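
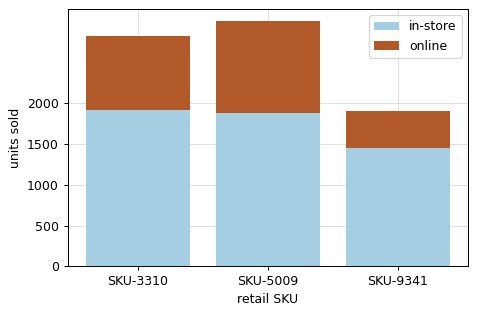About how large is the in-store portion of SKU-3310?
in-store top ≈ 2000, bottom ≈ 0; segment ≈ 2000.

≈ 2000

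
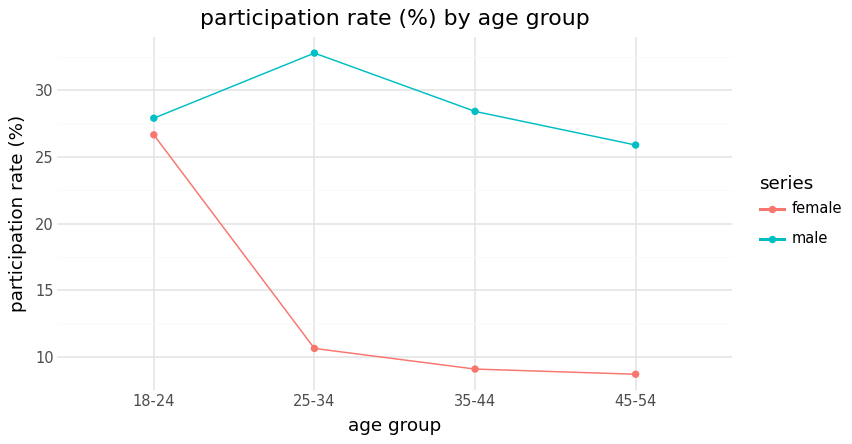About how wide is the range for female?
Max 18-24 ≈ 25, min 45-54 ≈ 10; range ≈ 15.

≈ 15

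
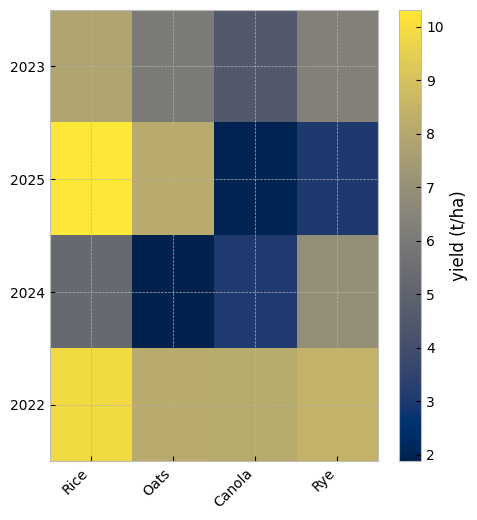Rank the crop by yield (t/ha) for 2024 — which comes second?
Top 3 for 2024: Rye ≈ 7, Rice ≈ 5, Canola ≈ 3.

Rice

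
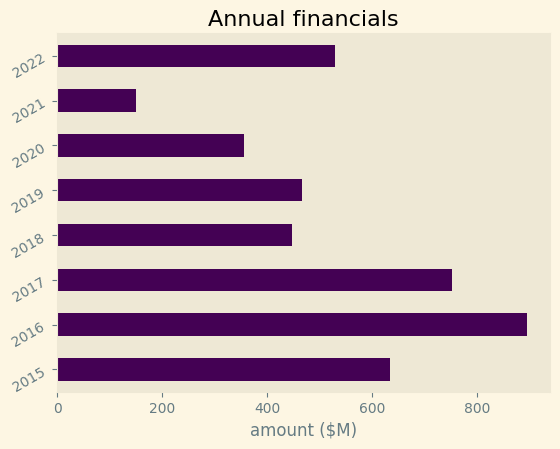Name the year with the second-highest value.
Top 3: 2016 ≈ 900, 2017 ≈ 800, 2015 ≈ 600.

2017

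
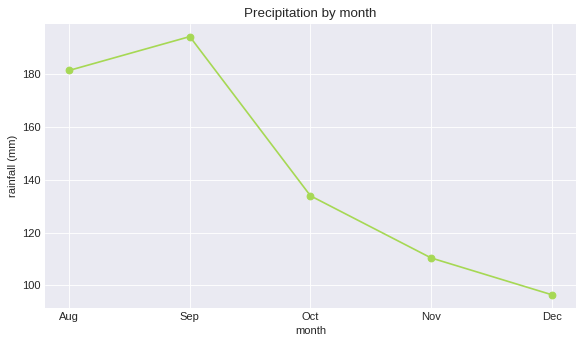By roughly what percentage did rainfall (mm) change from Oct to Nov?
Oct ≈ 130, Nov ≈ 110; (110 − 130) / 130 ≈ -15.4%.

≈ -15.4%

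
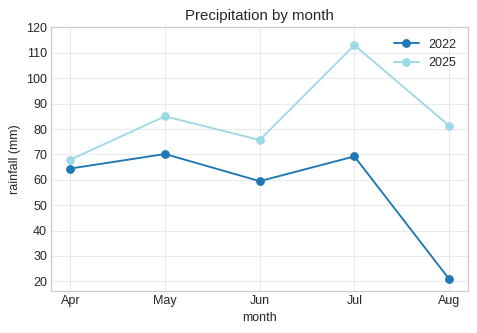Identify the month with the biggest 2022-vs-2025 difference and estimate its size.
Aug, ≈ 60 mm

Aug: 2022 ≈ 20, 2025 ≈ 80 → gap ≈ 60. Next-largest (Jul) is only ≈ 40.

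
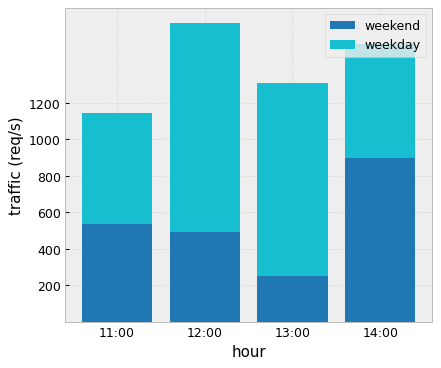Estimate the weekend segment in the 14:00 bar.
≈ 800

weekend top ≈ 800, bottom ≈ 0; segment ≈ 800.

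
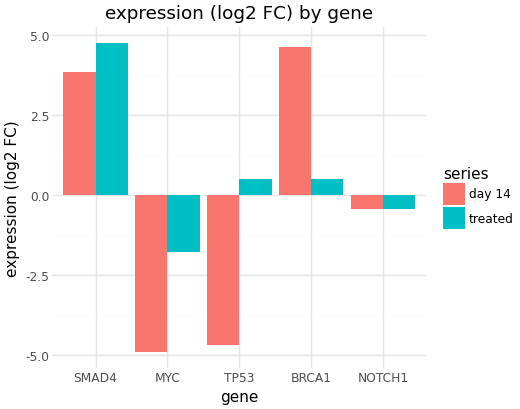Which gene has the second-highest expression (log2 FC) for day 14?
SMAD4

Top 3 for day 14: BRCA1 ≈ 5, SMAD4 ≈ 4, NOTCH1 ≈ 0.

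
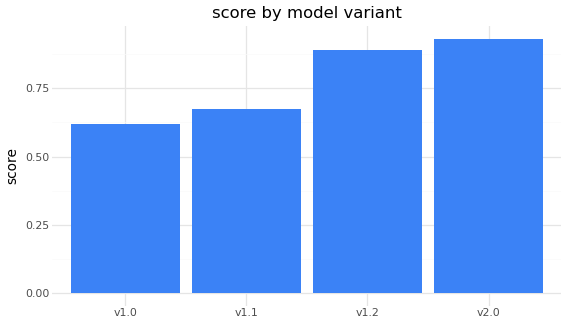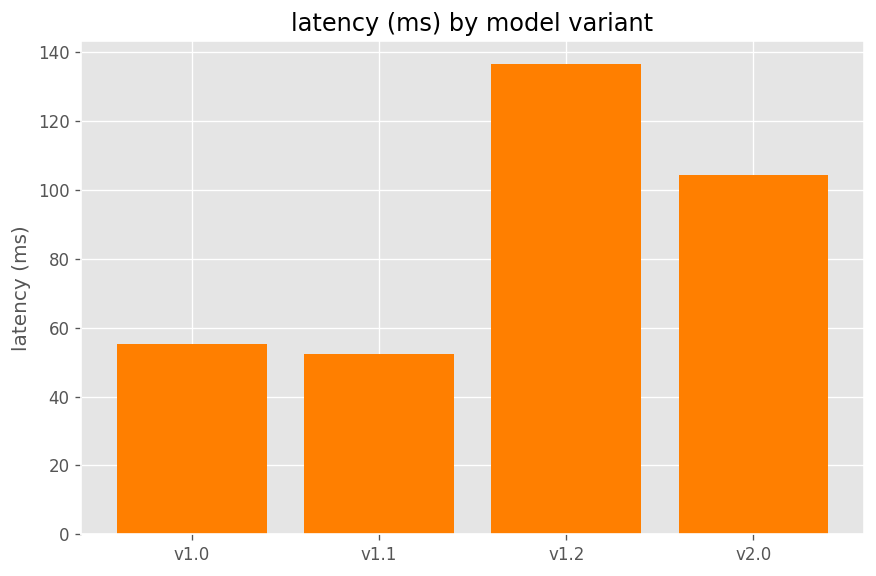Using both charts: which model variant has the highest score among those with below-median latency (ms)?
v1.1

Chart 2 median latency (ms) ≈ 80; below-median model variants: v1.0, v1.1. Among those, v1.1 has the highest score (≈ 0.7).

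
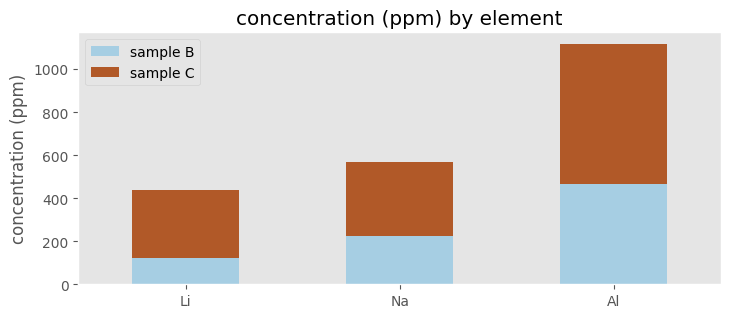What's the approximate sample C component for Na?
sample C top ≈ 600, bottom ≈ 200; segment ≈ 400.

≈ 400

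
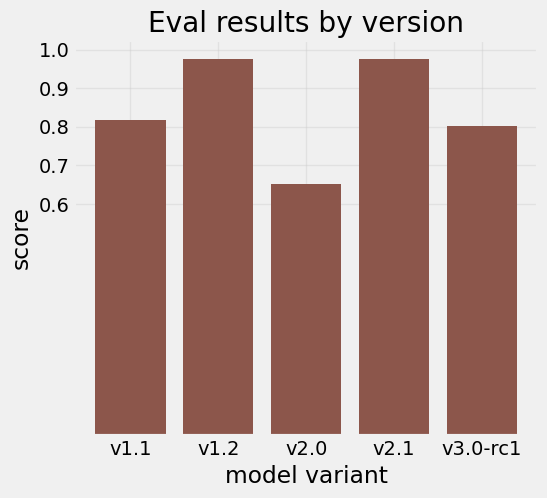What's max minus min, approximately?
≈ 0.3

Max v1.2 ≈ 1.0, min v2.0 ≈ 0.7; range ≈ 0.3.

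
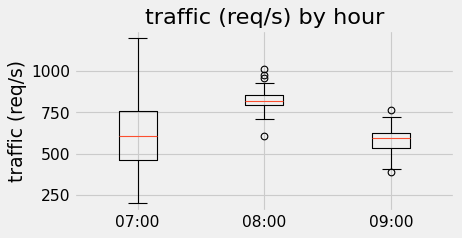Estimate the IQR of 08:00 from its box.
Q3 ≈ 860, Q1 ≈ 800; IQR ≈ 60.

≈ 60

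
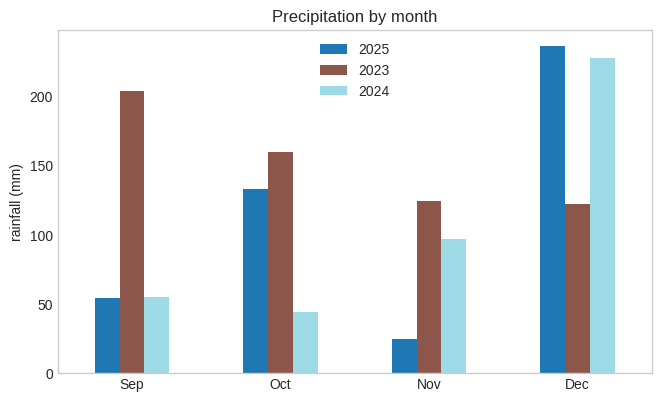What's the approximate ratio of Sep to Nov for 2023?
Sep ≈ 200, Nov ≈ 120; 200/120 ≈ 1.67.

≈ 1.67×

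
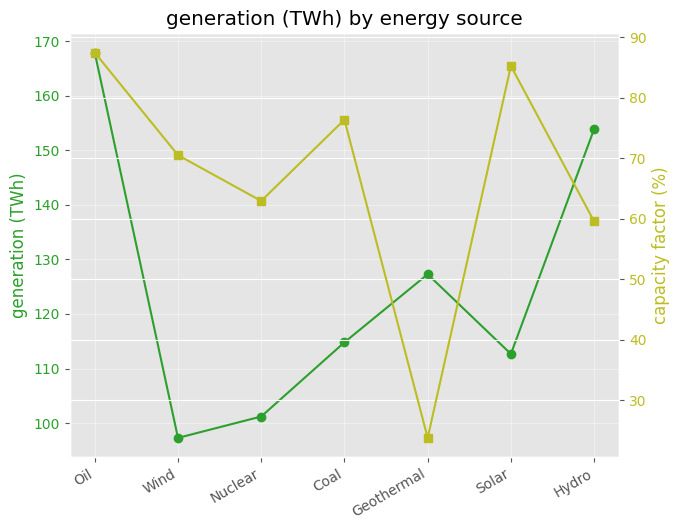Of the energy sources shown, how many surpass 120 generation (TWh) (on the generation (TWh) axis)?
3

Above 120: Oil, Geothermal, Hydro.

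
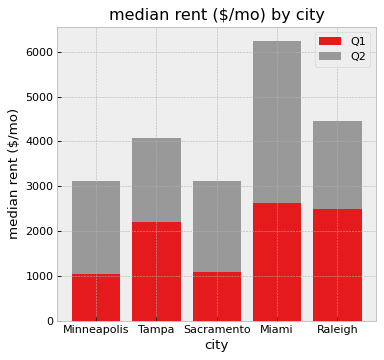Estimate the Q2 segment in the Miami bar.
Q2 top ≈ 6000, bottom ≈ 3000; segment ≈ 3000.

≈ 3000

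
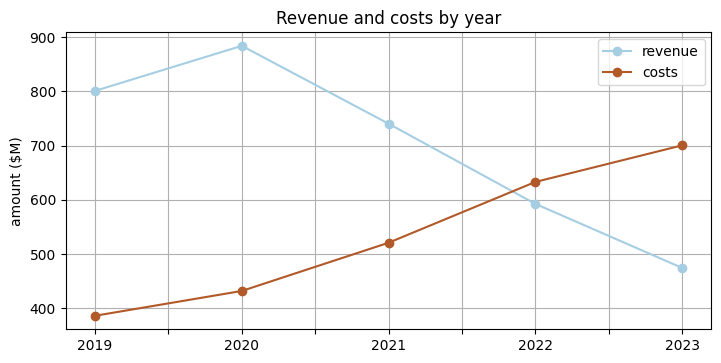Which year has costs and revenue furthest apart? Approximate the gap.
2020, ≈ 450 $M

2020: costs ≈ 450, revenue ≈ 900 → gap ≈ 450. Next-largest (2019) is only ≈ 400.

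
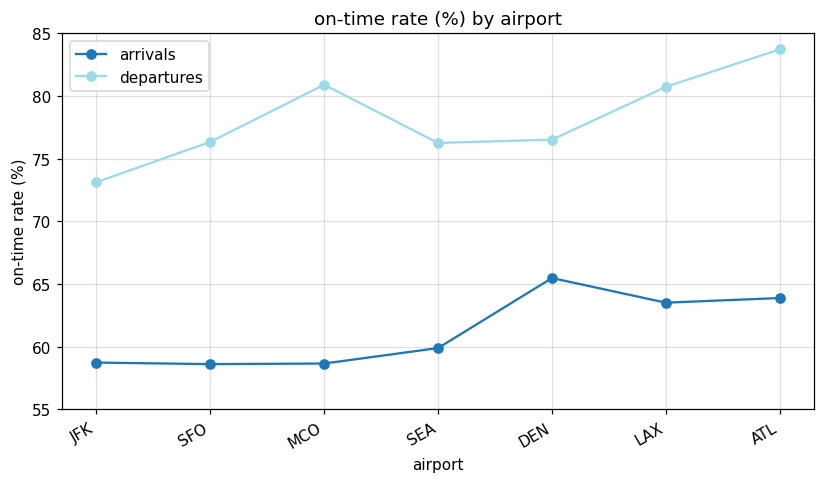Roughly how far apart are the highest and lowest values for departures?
≈ 10

Max ATL ≈ 85, min JFK ≈ 75; range ≈ 10.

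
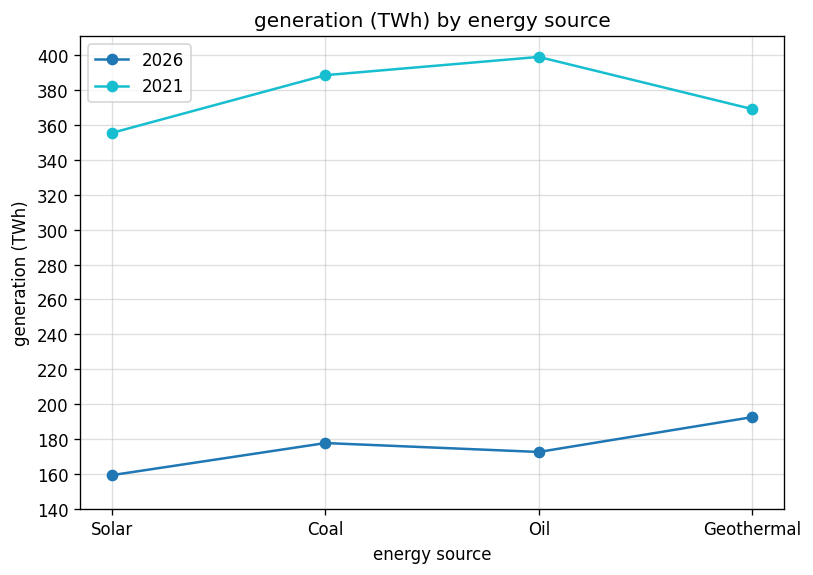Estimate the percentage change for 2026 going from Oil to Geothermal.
Oil ≈ 180, Geothermal ≈ 200; (200 − 180) / 180 ≈ +11.1%.

≈ +11.1%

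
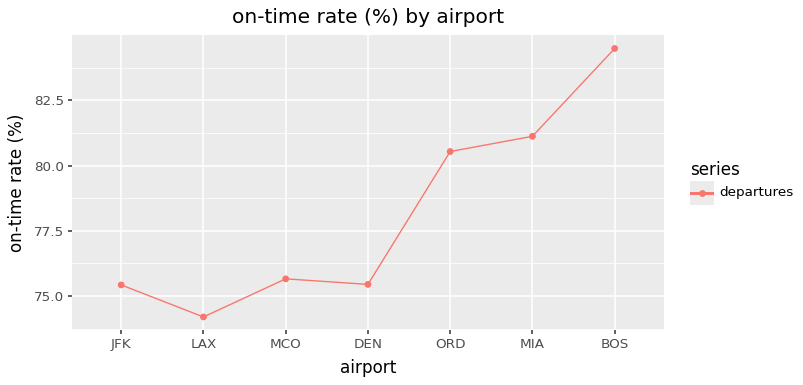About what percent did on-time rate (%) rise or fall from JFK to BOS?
JFK ≈ 75, BOS ≈ 84; (84 − 75) / 75 ≈ +12%.

≈ +12%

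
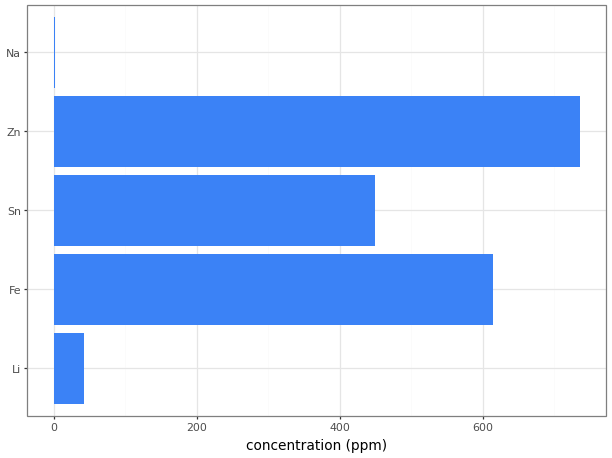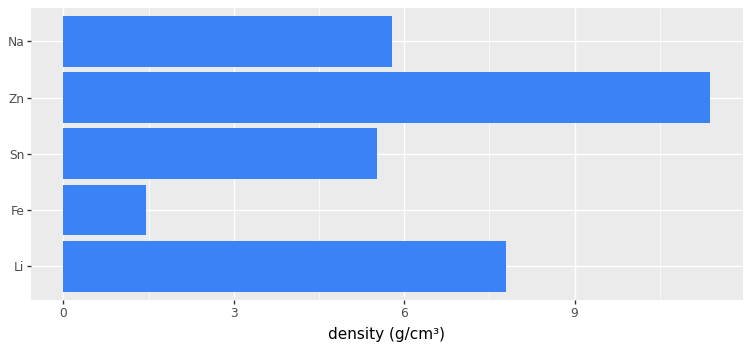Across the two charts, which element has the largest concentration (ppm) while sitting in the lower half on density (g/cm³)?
Fe

Chart 2 median density (g/cm³) ≈ 6; below-median elements: Fe, Sn. Among those, Fe has the highest concentration (ppm) (≈ 600).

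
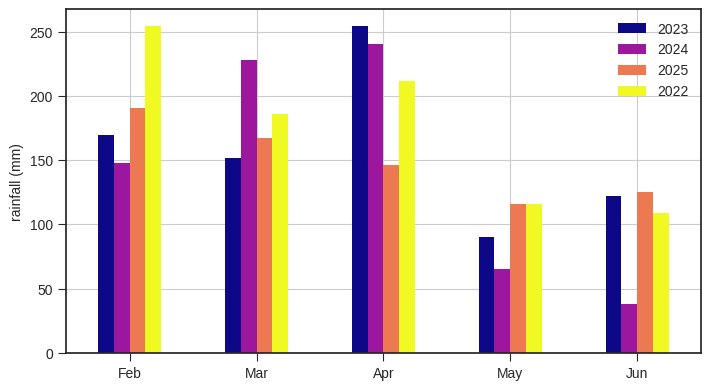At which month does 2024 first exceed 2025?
Feb: 2024 ≈ 150 vs 2025 ≈ 200 (not yet); Mar: 2024 ≈ 225 vs 2025 ≈ 175 (first crossover).

Mar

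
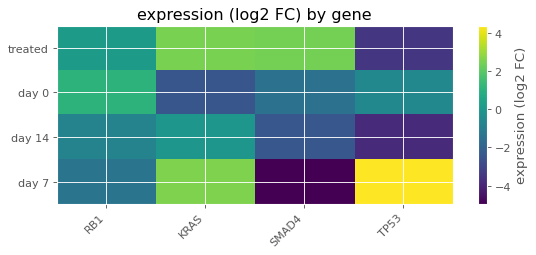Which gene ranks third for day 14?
SMAD4

Top 4 for day 14: KRAS ≈ 0, RB1 ≈ -1, SMAD4 ≈ -2, TP53 ≈ -4.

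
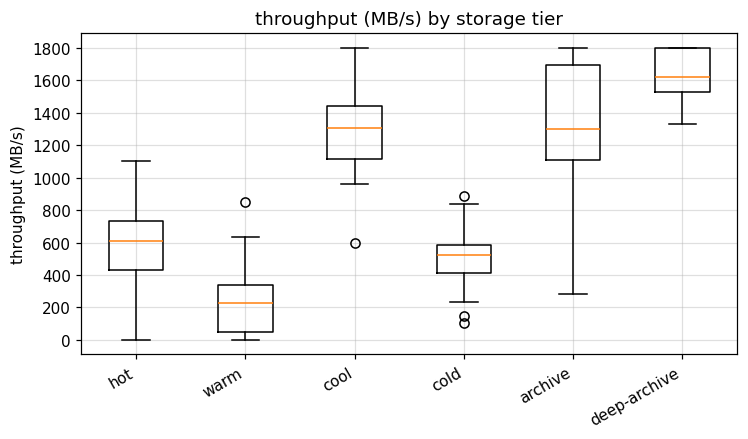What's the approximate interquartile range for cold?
Q3 ≈ 600, Q1 ≈ 400; IQR ≈ 200.

≈ 200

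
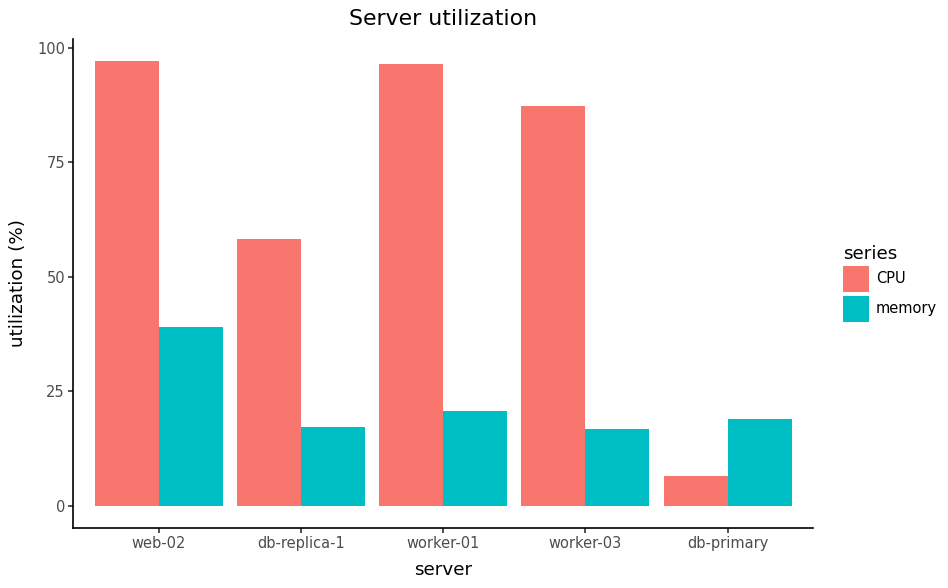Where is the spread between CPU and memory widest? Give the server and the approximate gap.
worker-01, ≈ 80 %

worker-01: CPU ≈ 100, memory ≈ 20 → gap ≈ 80. Next-largest (worker-03) is only ≈ 70.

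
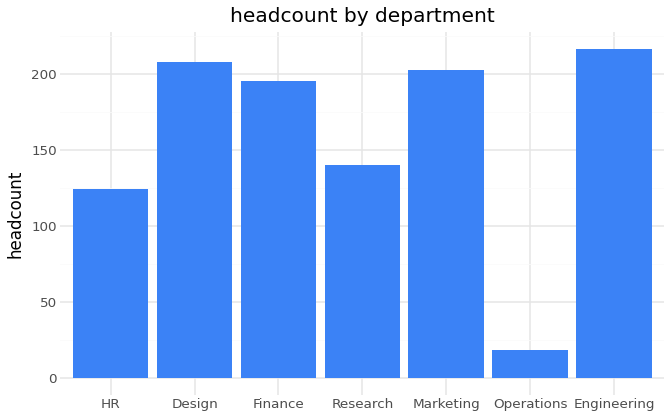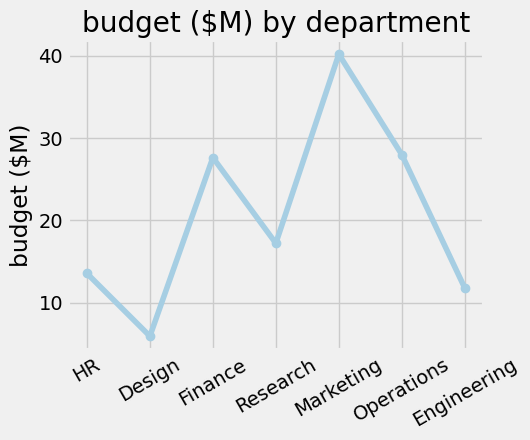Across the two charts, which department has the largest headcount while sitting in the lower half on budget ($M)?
Engineering

Chart 2 median budget ($M) ≈ 15; below-median departments: HR, Design, Engineering. Among those, Engineering has the highest headcount (≈ 220).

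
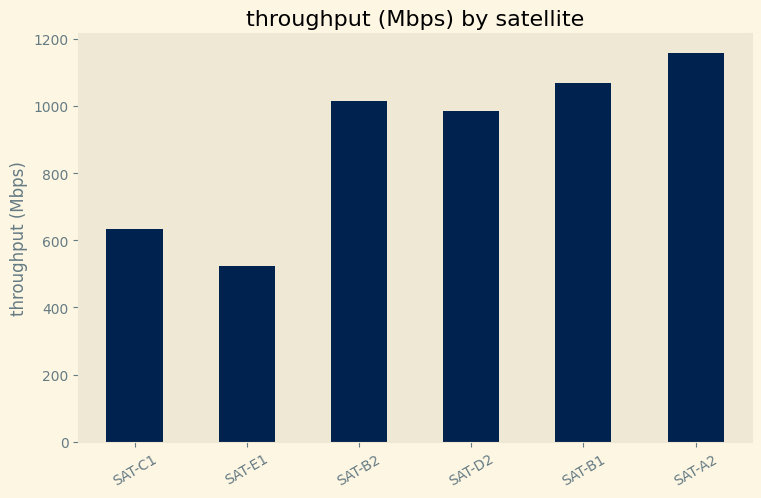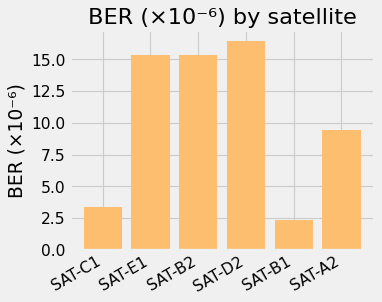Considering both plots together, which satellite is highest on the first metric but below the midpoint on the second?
Chart 2 median BER (×10⁻⁶) ≈ 12; below-median satellites: SAT-C1, SAT-B1, SAT-A2. Among those, SAT-A2 has the highest throughput (Mbps) (≈ 1200).

SAT-A2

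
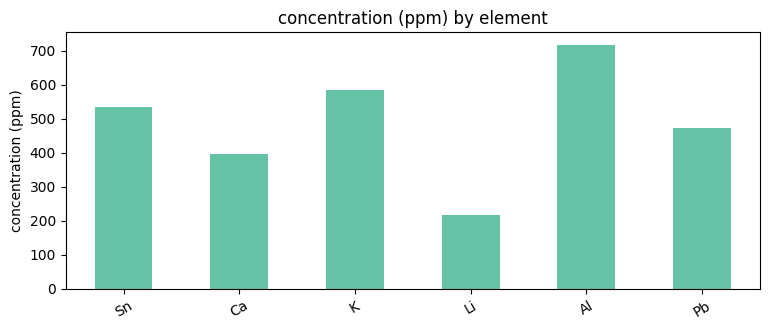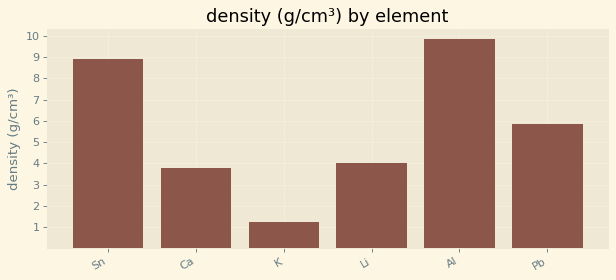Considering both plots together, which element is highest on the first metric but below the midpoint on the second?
Chart 2 median density (g/cm³) ≈ 5; below-median elements: Ca, K, Li. Among those, K has the highest concentration (ppm) (≈ 600).

K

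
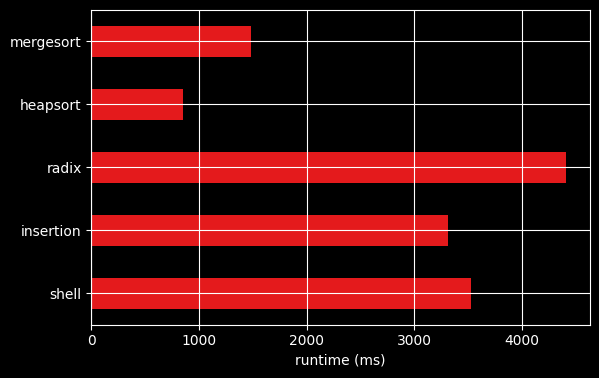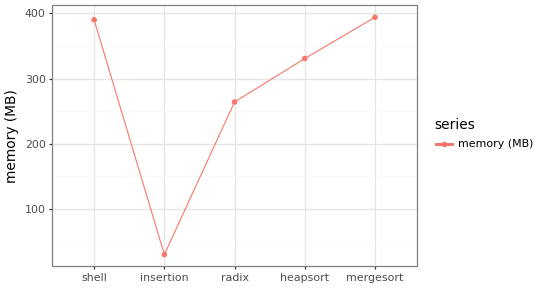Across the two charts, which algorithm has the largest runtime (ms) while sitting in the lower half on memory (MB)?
radix

Chart 2 median memory (MB) ≈ 350; below-median algorithms: insertion, radix. Among those, radix has the highest runtime (ms) (≈ 4500).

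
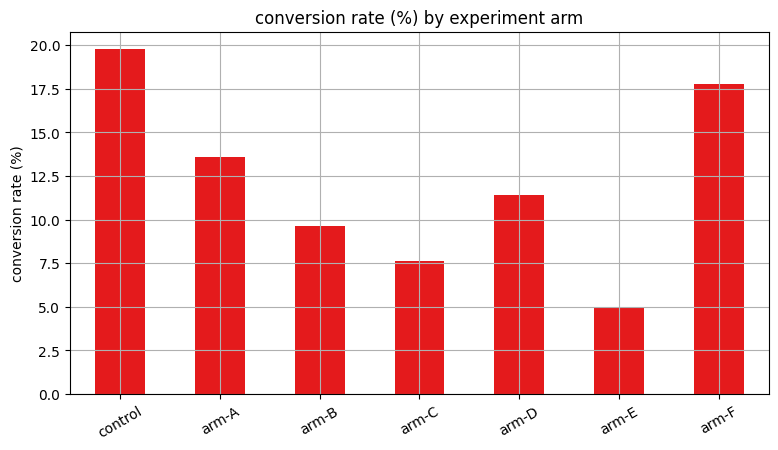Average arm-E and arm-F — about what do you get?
(4 + 18) / 2 ≈ 11.

≈ 11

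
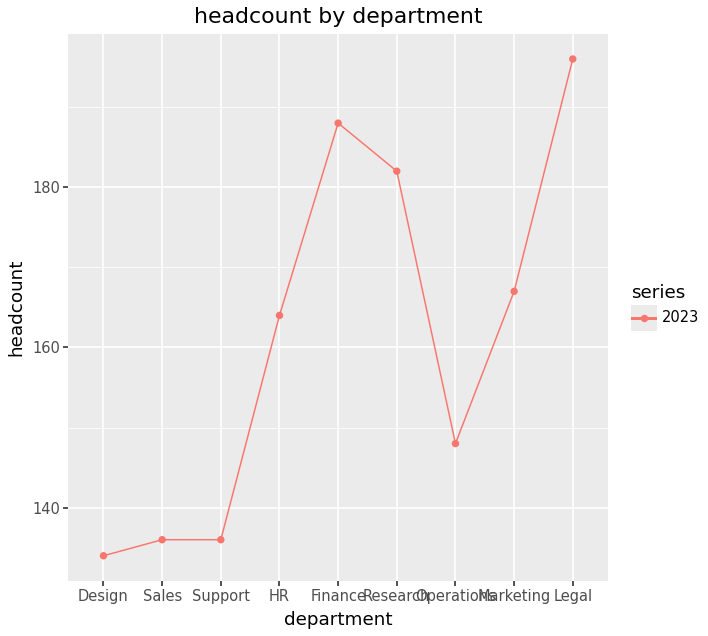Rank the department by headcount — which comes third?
Top 4: Legal ≈ 200, Finance ≈ 190, Research ≈ 180, Marketing ≈ 170.

Research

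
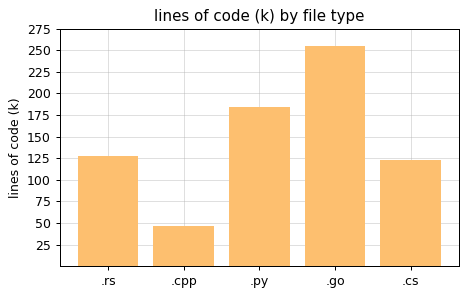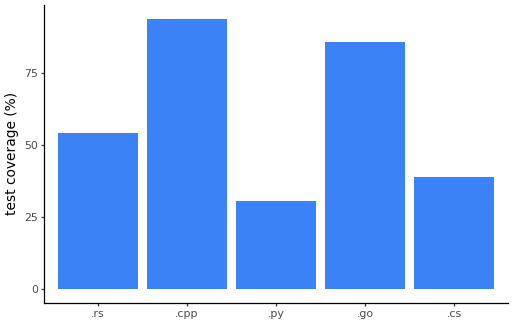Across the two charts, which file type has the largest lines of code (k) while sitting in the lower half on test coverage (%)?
.py

Chart 2 median test coverage (%) ≈ 50; below-median file types: .py, .cs. Among those, .py has the highest lines of code (k) (≈ 175).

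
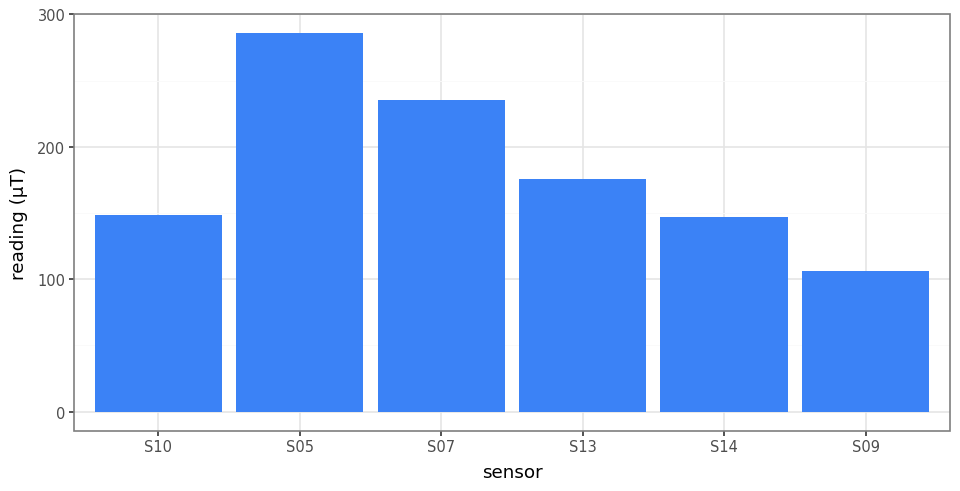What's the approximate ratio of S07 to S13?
S07 ≈ 225, S13 ≈ 175; 225/175 ≈ 1.29.

≈ 1.29×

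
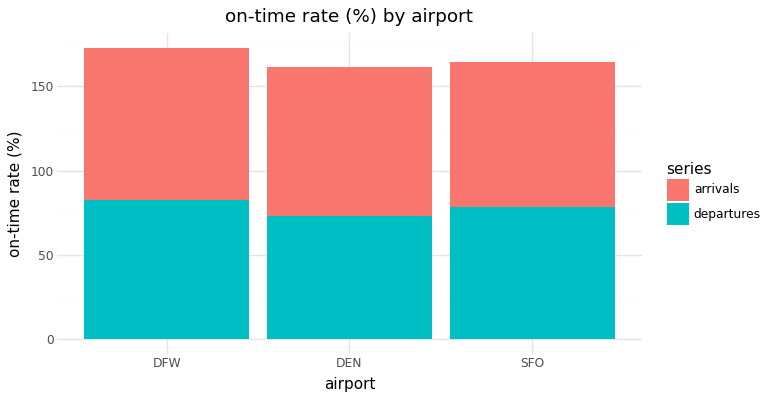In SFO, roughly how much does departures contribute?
departures top ≈ 80, bottom ≈ 0; segment ≈ 80.

≈ 80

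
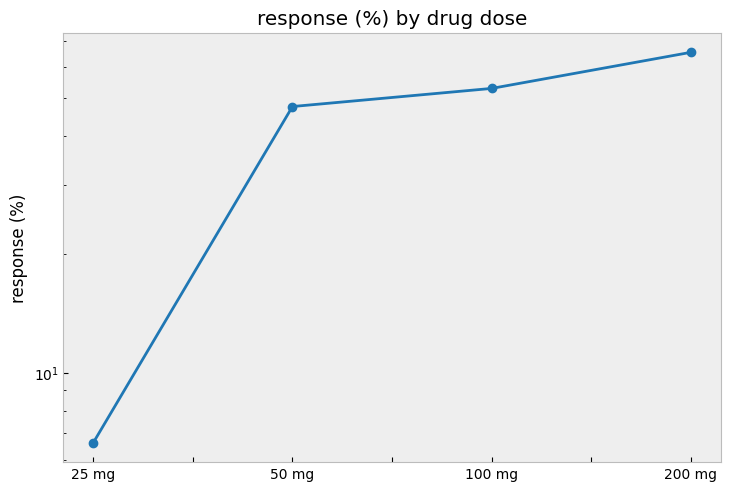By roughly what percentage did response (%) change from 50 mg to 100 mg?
≈ +10%

50 mg ≈ 50, 100 mg ≈ 55; (55 − 50) / 50 ≈ +10%.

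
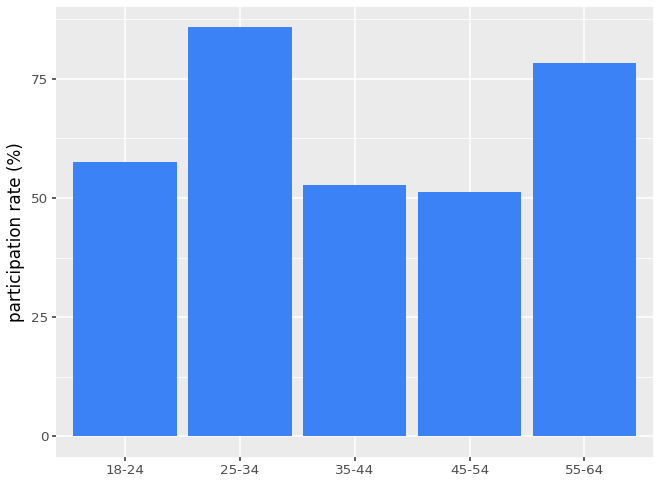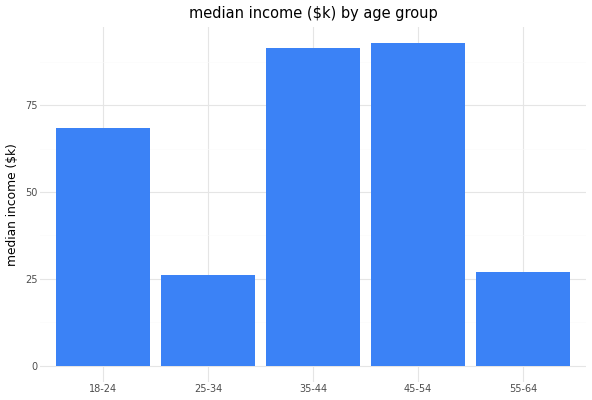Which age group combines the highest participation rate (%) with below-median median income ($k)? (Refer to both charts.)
25-34

Chart 2 median median income ($k) ≈ 70; below-median age groups: 25-34, 55-64. Among those, 25-34 has the highest participation rate (%) (≈ 90).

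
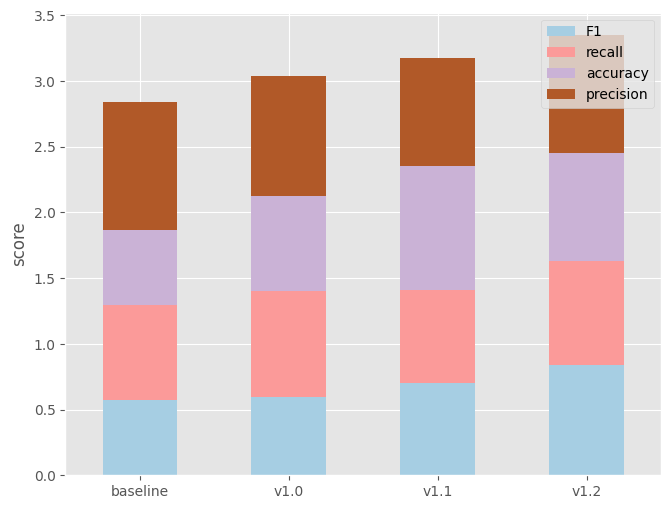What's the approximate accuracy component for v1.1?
≈ 1.0

accuracy top ≈ 2.5, bottom ≈ 1.5; segment ≈ 1.0.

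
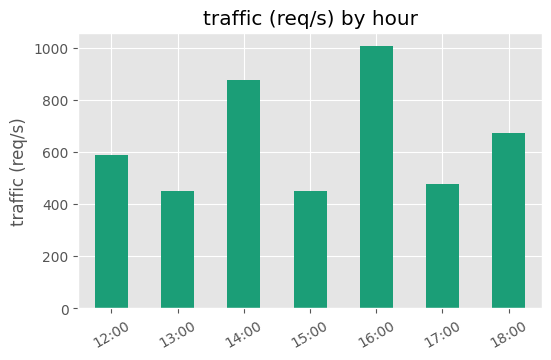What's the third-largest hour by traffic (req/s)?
Top 4: 16:00 ≈ 1000, 14:00 ≈ 900, 18:00 ≈ 700, 12:00 ≈ 600.

18:00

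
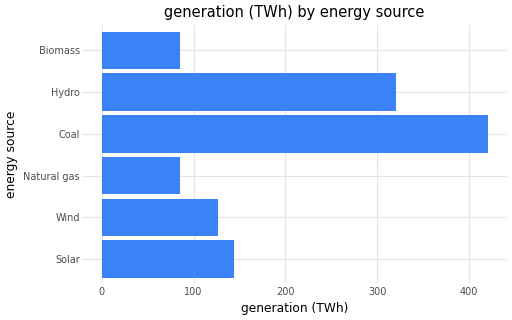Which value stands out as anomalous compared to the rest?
Coal

Coal ≈ 400; the rest sit between ≈ 100 and ≈ 300.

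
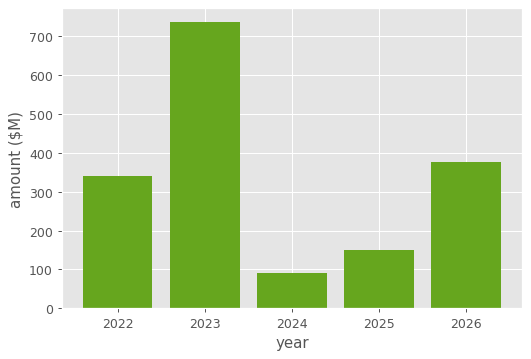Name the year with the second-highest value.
Top 3: 2023 ≈ 700, 2026 ≈ 400, 2022 ≈ 300.

2026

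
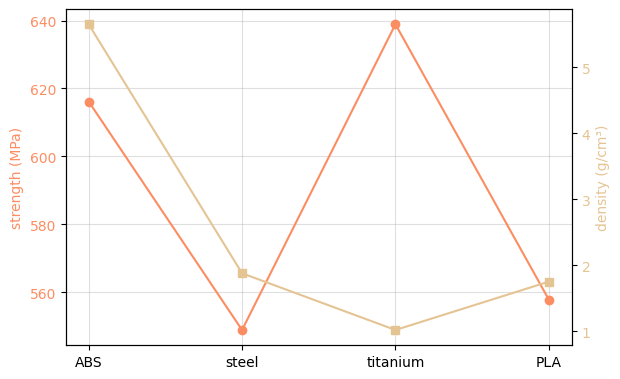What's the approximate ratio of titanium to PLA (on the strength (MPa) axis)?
titanium ≈ 640, PLA ≈ 560; 640/560 ≈ 1.14.

≈ 1.14×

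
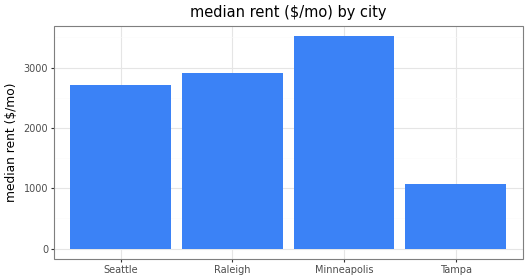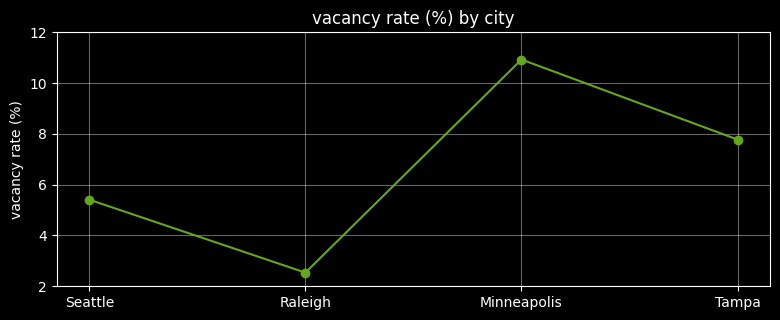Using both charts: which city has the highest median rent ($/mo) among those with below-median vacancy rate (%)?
Raleigh

Chart 2 median vacancy rate (%) ≈ 6; below-median cities: Seattle, Raleigh. Among those, Raleigh has the highest median rent ($/mo) (≈ 3000).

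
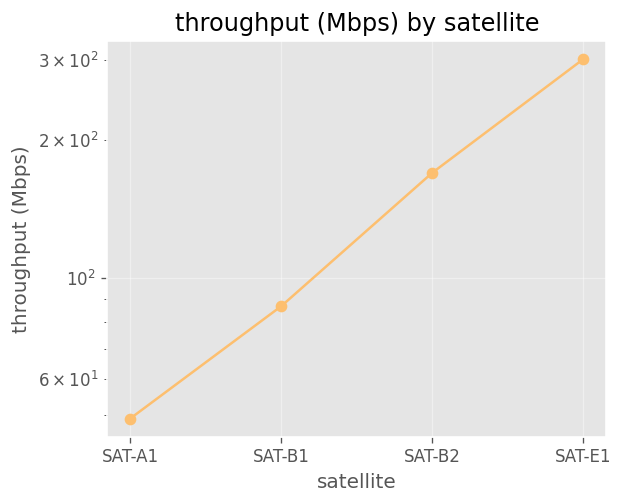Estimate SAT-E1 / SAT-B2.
SAT-E1 ≈ 300, SAT-B2 ≈ 175; 300/175 ≈ 1.71.

≈ 1.71×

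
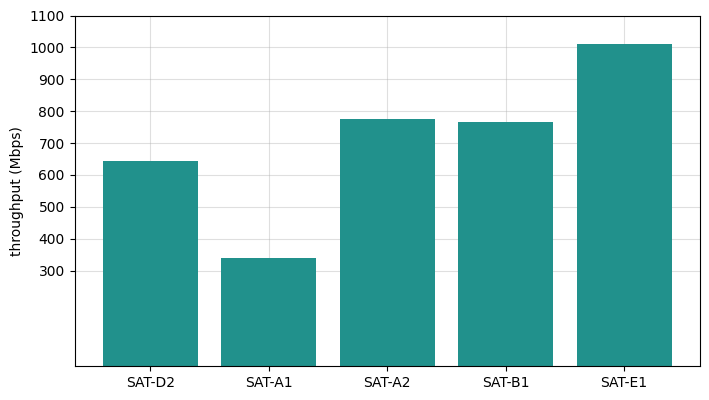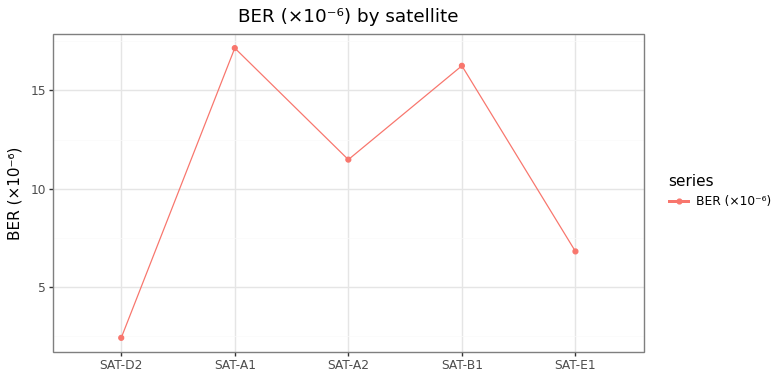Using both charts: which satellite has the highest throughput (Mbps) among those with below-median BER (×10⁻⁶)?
Chart 2 median BER (×10⁻⁶) ≈ 12; below-median satellites: SAT-D2, SAT-E1. Among those, SAT-E1 has the highest throughput (Mbps) (≈ 1000).

SAT-E1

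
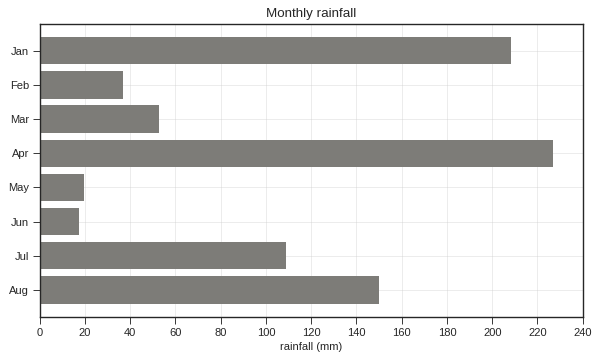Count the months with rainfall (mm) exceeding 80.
4

Above 80: Jan, Apr, Jul, Aug.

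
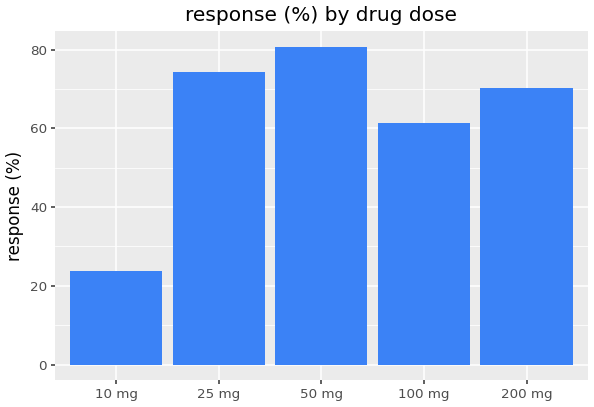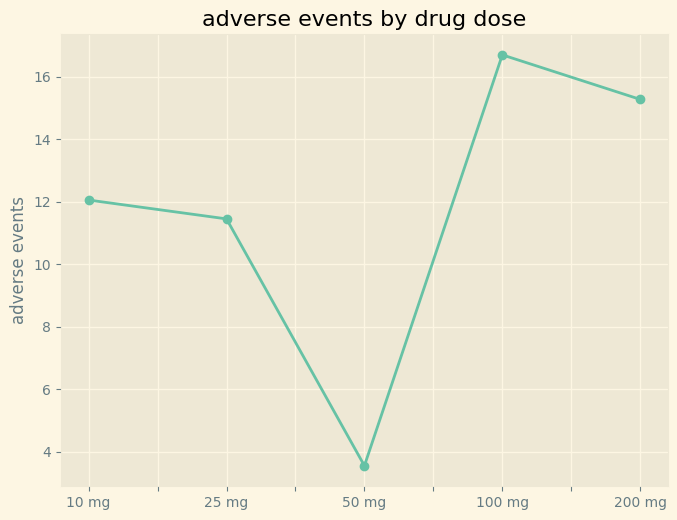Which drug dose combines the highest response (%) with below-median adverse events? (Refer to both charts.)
50 mg

Chart 2 median adverse events ≈ 12; below-median drug doses: 25 mg, 50 mg. Among those, 50 mg has the highest response (%) (≈ 80).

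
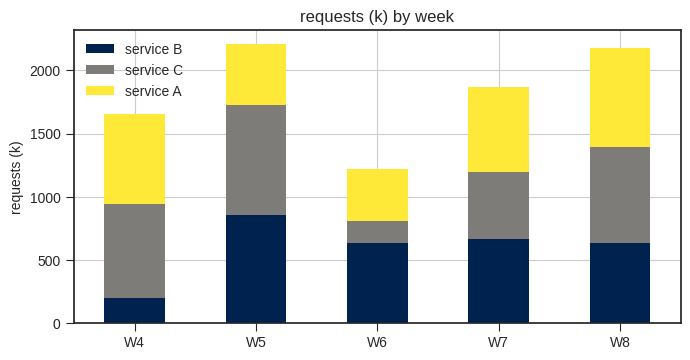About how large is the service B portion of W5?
≈ 800

service B top ≈ 800, bottom ≈ 0; segment ≈ 800.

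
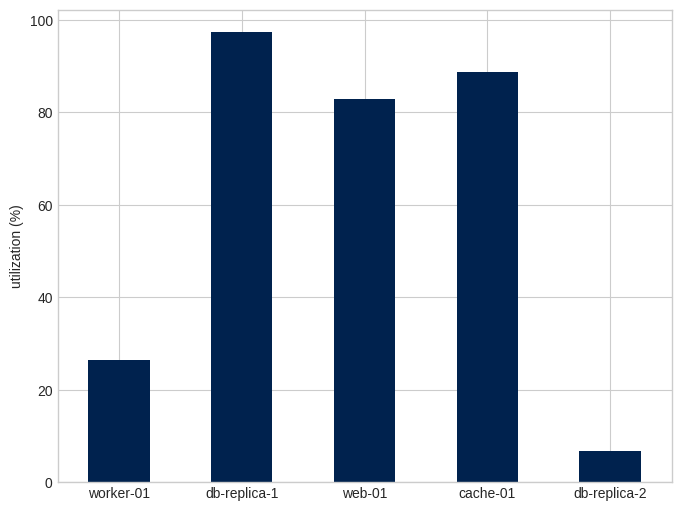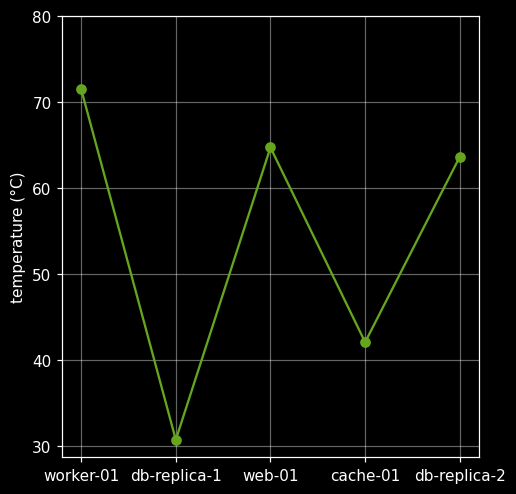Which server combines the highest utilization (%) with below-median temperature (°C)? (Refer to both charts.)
Chart 2 median temperature (°C) ≈ 60; below-median servers: db-replica-1, cache-01. Among those, db-replica-1 has the highest utilization (%) (≈ 100).

db-replica-1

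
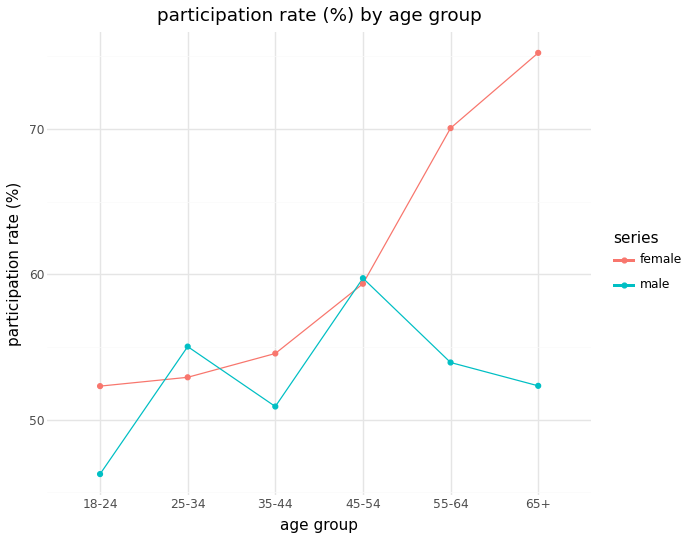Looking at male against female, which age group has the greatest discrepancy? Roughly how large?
65+: male ≈ 50, female ≈ 75 → gap ≈ 25. Next-largest (55-64) is only ≈ 15.

65+, ≈ 25 %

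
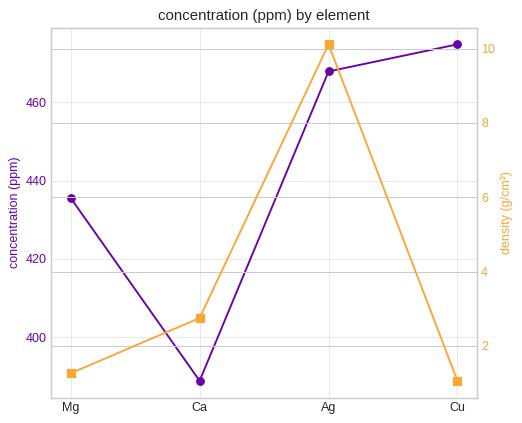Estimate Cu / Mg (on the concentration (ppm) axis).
Cu ≈ 470, Mg ≈ 440; 470/440 ≈ 1.07.

≈ 1.07×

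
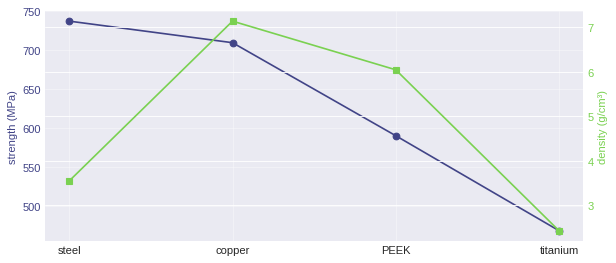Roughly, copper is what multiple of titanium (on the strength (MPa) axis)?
copper ≈ 700, titanium ≈ 475; 700/475 ≈ 1.47.

≈ 1.47×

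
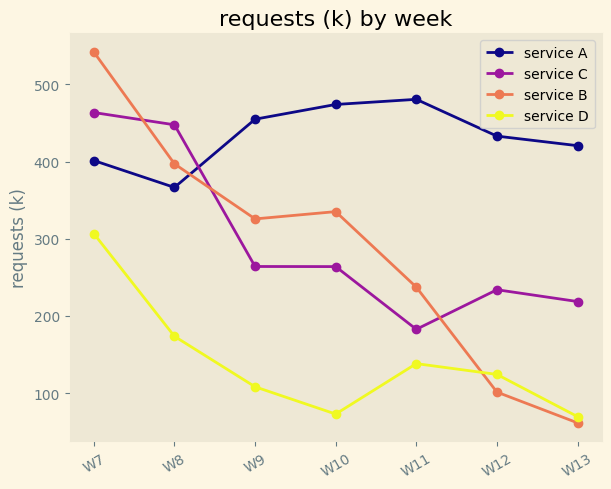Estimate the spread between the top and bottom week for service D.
Max W7 ≈ 300, min W13 ≈ 50; range ≈ 250.

≈ 250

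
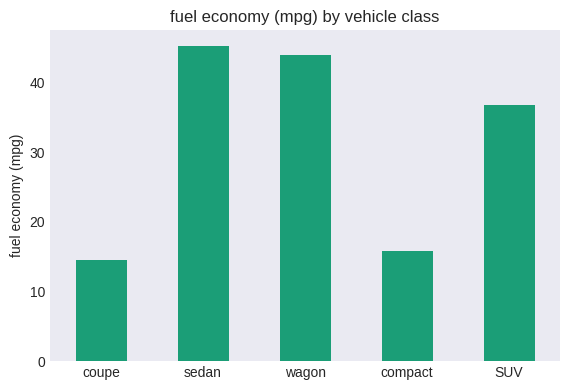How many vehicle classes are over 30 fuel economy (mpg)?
3

Above 30: sedan, wagon, SUV.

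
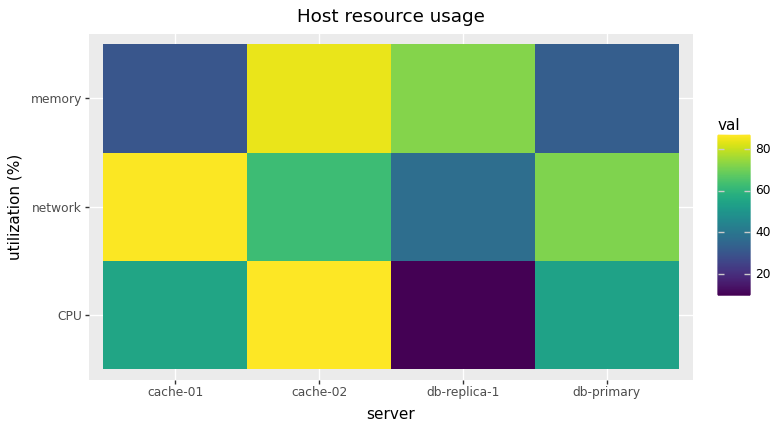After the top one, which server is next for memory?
Top 3 for memory: cache-02 ≈ 80, db-replica-1 ≈ 70, db-primary ≈ 30.

db-replica-1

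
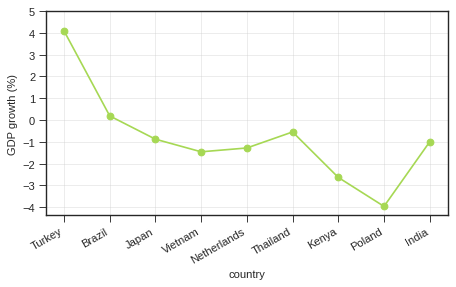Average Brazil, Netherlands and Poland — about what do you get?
≈ -2

(0 + -1 + -4) / 3 ≈ -2.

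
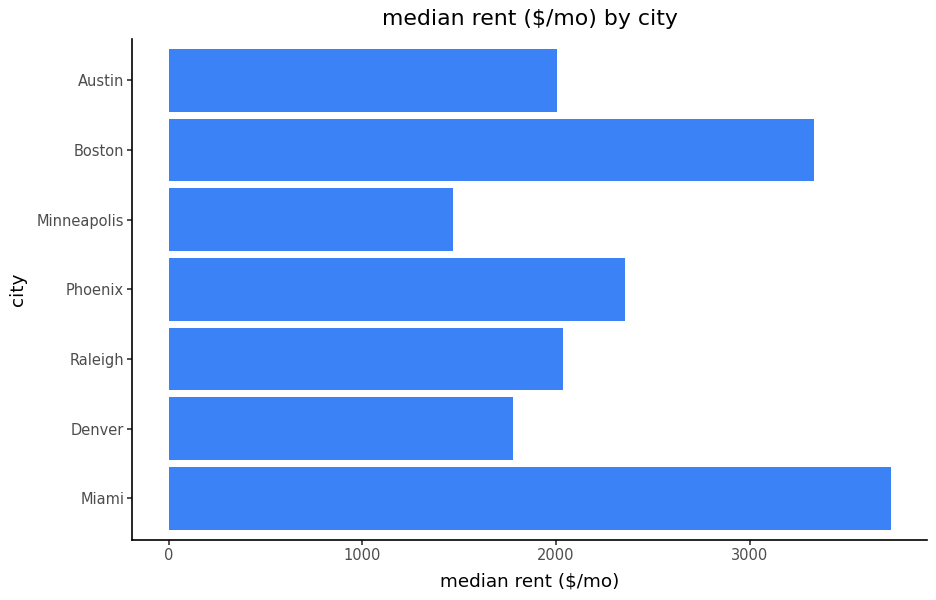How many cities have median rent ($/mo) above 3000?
2

Above 3000: Miami, Boston.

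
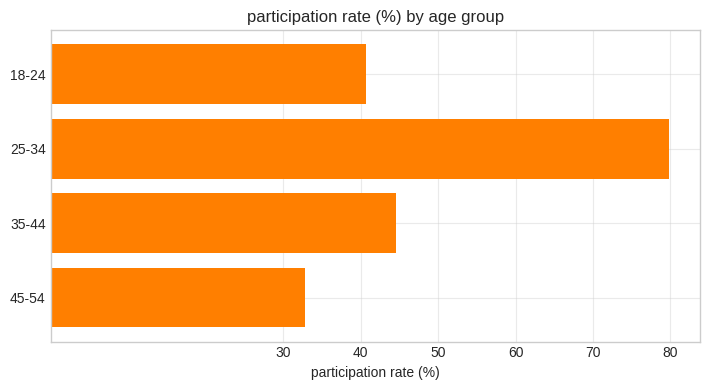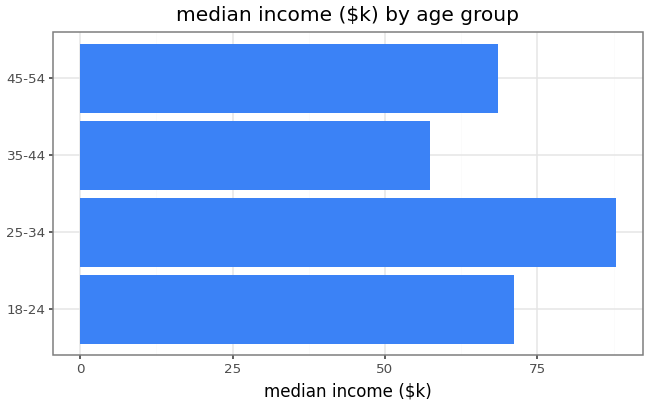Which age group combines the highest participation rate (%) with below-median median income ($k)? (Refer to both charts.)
35-44

Chart 2 median median income ($k) ≈ 70; below-median age groups: 35-44, 45-54. Among those, 35-44 has the highest participation rate (%) (≈ 40).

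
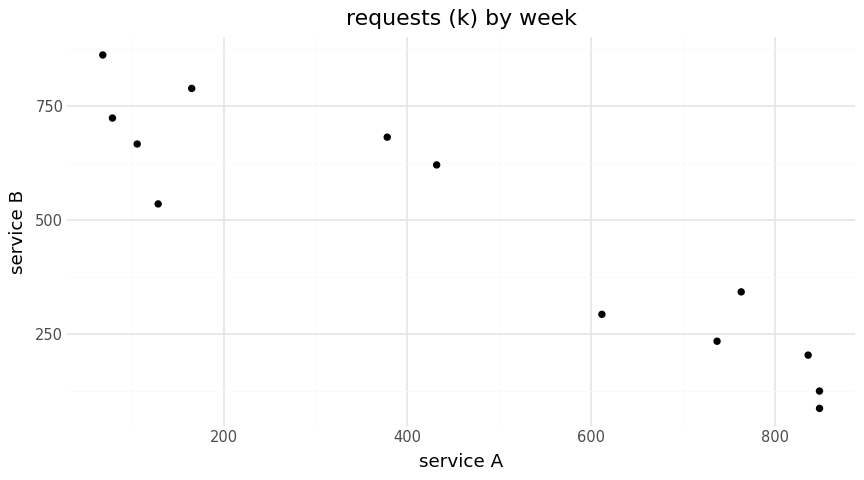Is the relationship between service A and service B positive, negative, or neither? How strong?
negative, strong

Points are negatively correlated; strong (|r| ≈ 0.9).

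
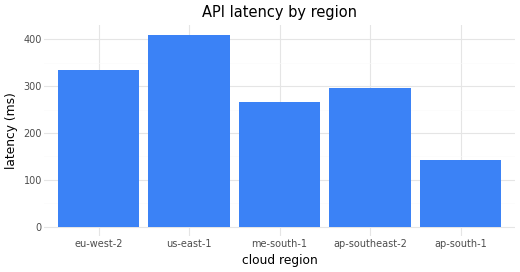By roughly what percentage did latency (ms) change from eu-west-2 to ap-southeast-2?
eu-west-2 ≈ 350, ap-southeast-2 ≈ 300; (300 − 350) / 350 ≈ -14.3%.

≈ -14.3%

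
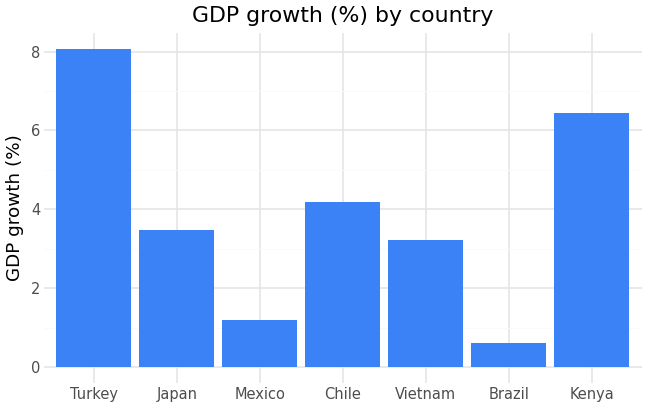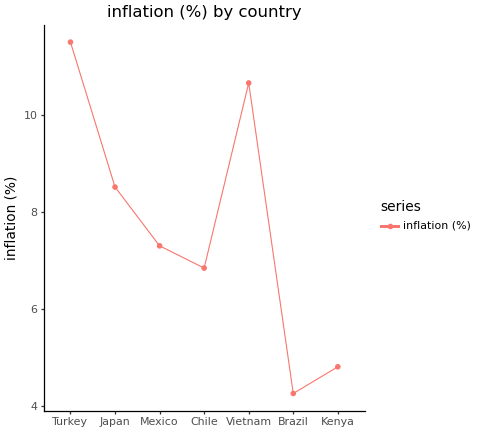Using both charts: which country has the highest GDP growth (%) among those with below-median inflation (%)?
Chart 2 median inflation (%) ≈ 8; below-median countries: Chile, Brazil, Kenya. Among those, Kenya has the highest GDP growth (%) (≈ 6).

Kenya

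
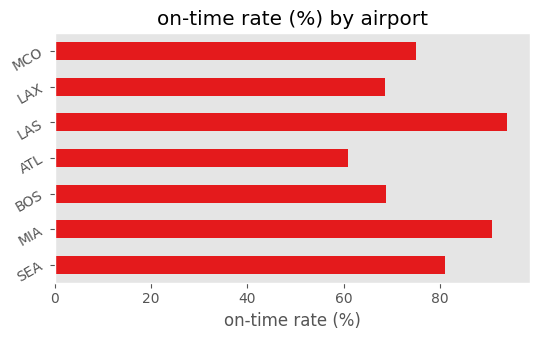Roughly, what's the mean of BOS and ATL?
≈ 65

(70 + 60) / 2 ≈ 65.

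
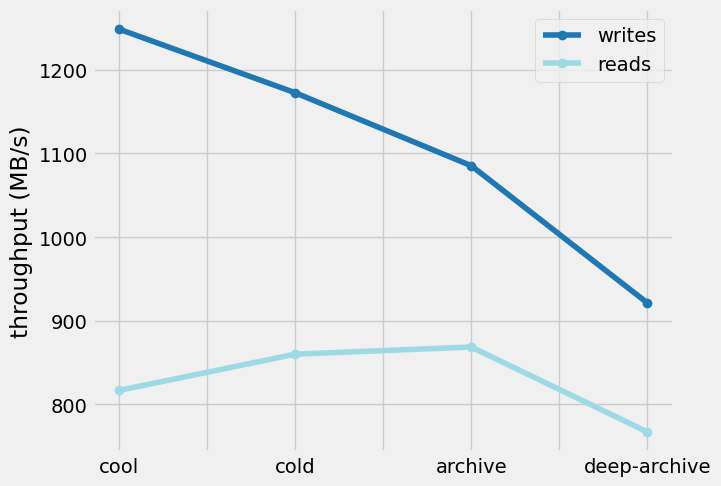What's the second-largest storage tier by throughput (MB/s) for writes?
Top 3 for writes: cool ≈ 1250, cold ≈ 1150, archive ≈ 1100.

cold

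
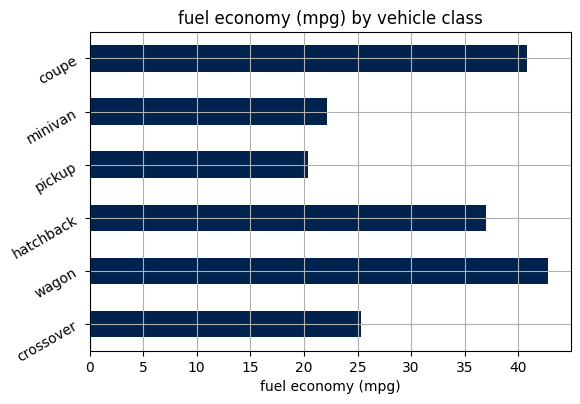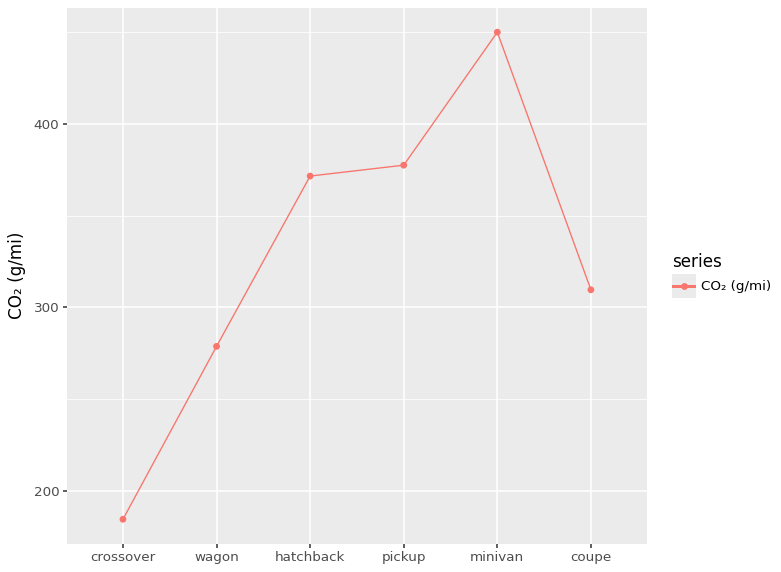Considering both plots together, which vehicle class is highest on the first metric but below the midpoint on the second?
Chart 2 median CO₂ (g/mi) ≈ 350; below-median vehicle classes: crossover, wagon, coupe. Among those, wagon has the highest fuel economy (mpg) (≈ 45).

wagon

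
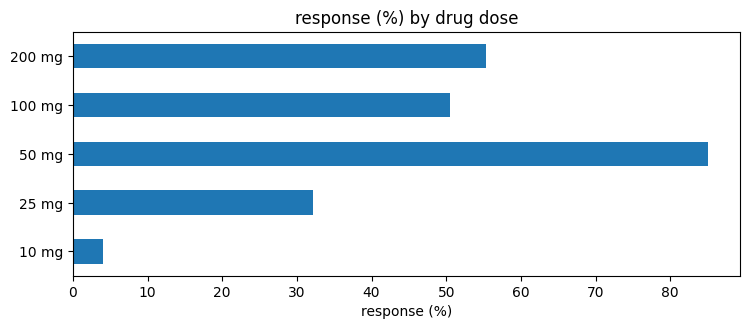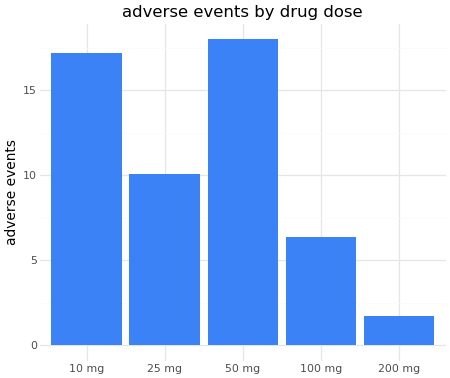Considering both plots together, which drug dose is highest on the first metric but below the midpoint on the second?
200 mg

Chart 2 median adverse events ≈ 10; below-median drug doses: 100 mg, 200 mg. Among those, 200 mg has the highest response (%) (≈ 60).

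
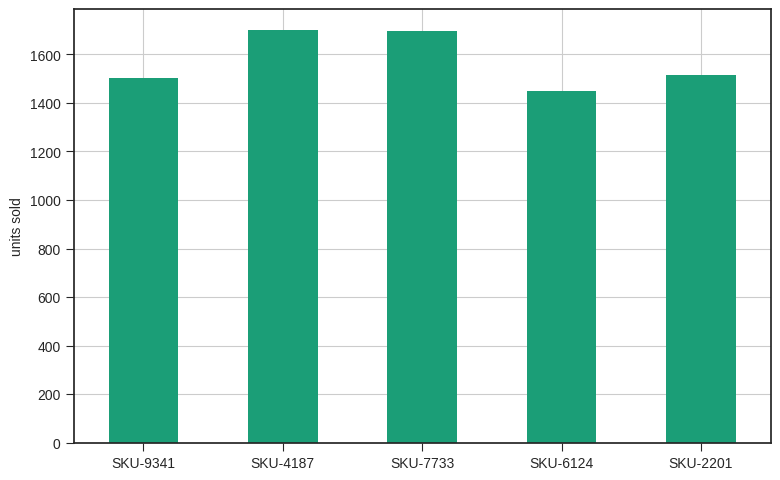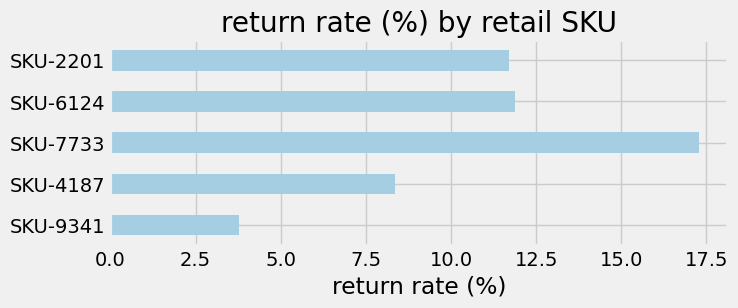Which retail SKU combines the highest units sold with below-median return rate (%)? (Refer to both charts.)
Chart 2 median return rate (%) ≈ 12; below-median retail SKUs: SKU-9341, SKU-4187. Among those, SKU-4187 has the highest units sold (≈ 1800).

SKU-4187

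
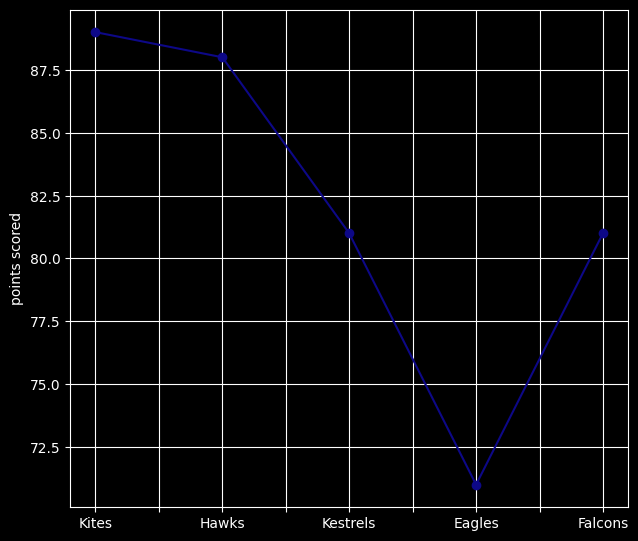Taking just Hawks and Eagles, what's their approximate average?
(88 + 72) / 2 ≈ 80.

≈ 80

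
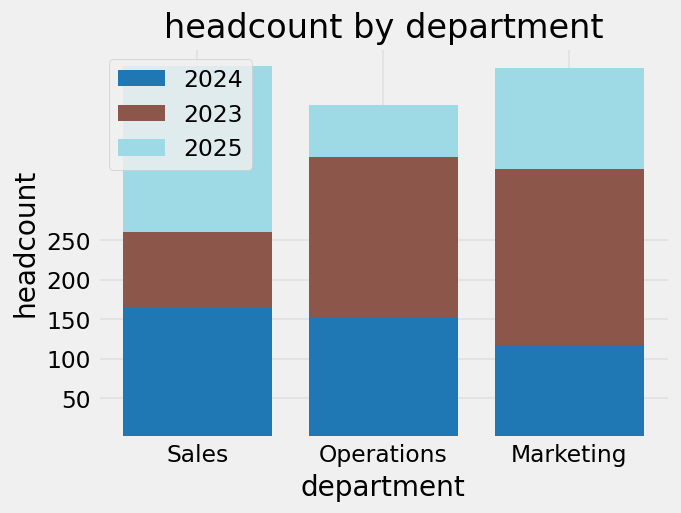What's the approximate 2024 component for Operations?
2024 top ≈ 150, bottom ≈ 0; segment ≈ 150.

≈ 150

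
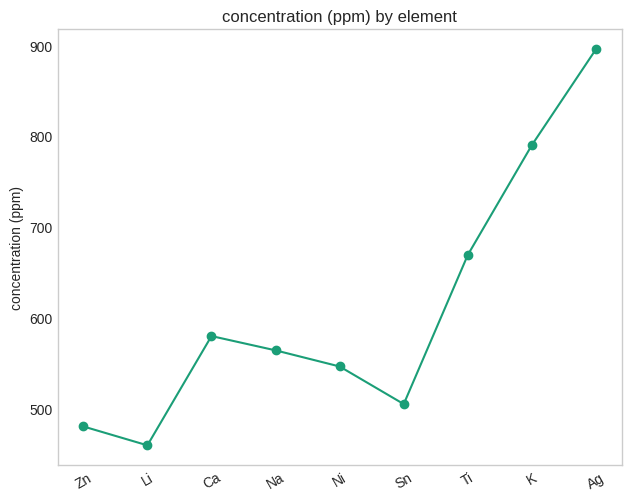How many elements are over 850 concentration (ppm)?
Above 850: Ag.

1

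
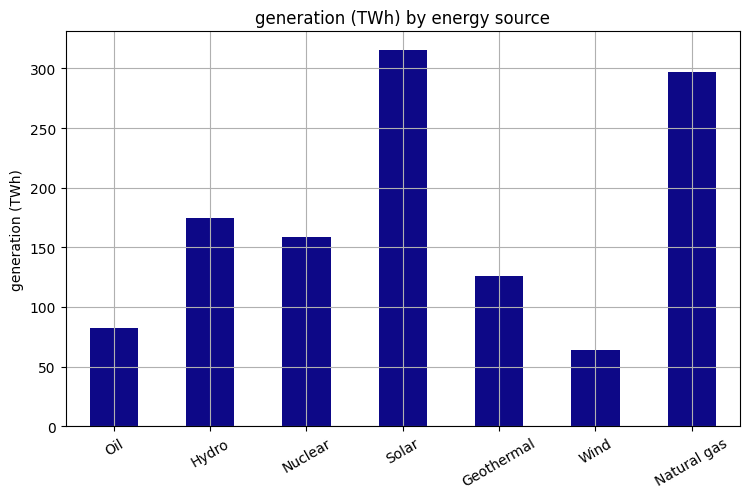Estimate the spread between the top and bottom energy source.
Max Solar ≈ 300, min Wind ≈ 50; range ≈ 250.

≈ 250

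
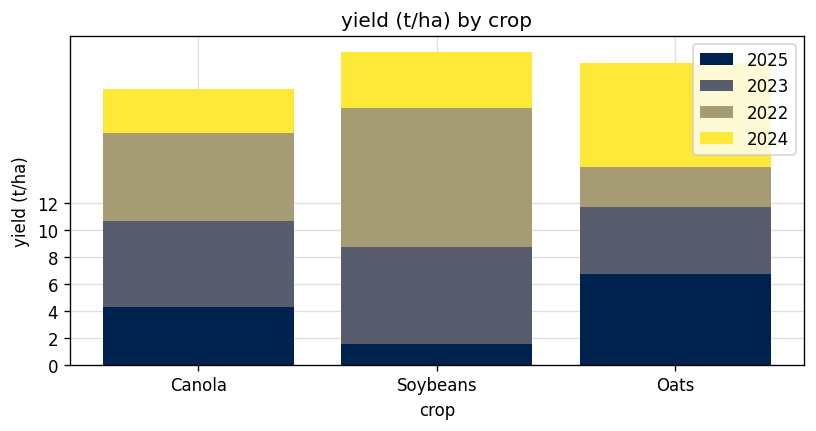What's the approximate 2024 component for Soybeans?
2024 top ≈ 24, bottom ≈ 20; segment ≈ 4.

≈ 4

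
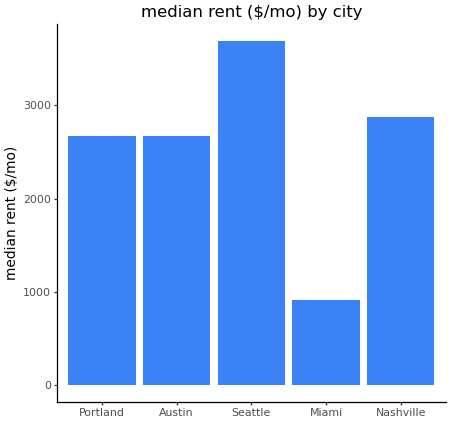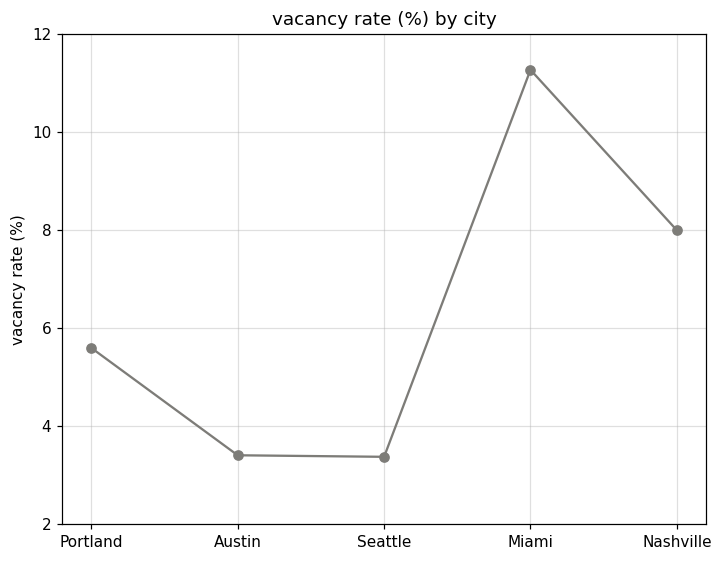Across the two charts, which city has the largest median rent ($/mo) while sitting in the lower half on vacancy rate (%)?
Chart 2 median vacancy rate (%) ≈ 6; below-median cities: Austin, Seattle. Among those, Seattle has the highest median rent ($/mo) (≈ 3500).

Seattle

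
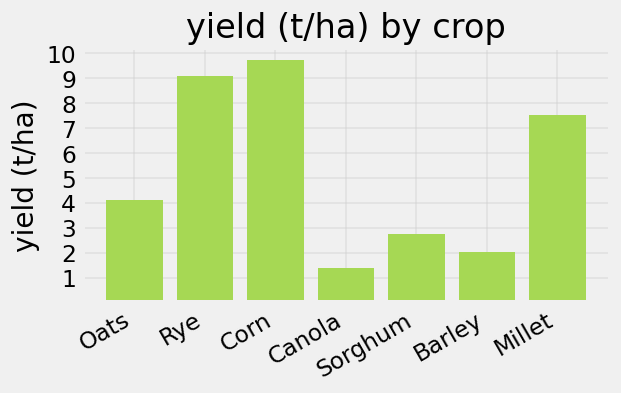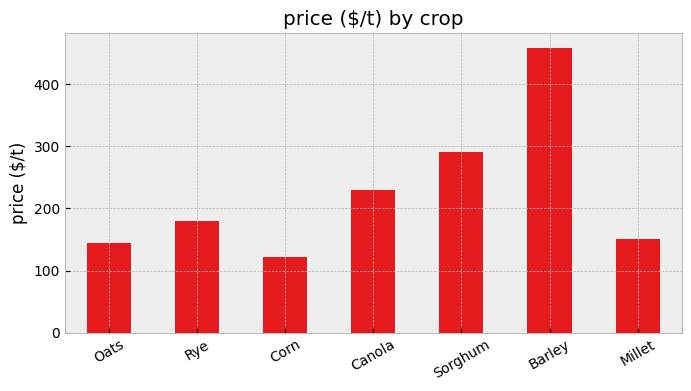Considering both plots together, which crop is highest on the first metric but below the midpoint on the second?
Corn

Chart 2 median price ($/t) ≈ 200; below-median crops: Oats, Corn, Millet. Among those, Corn has the highest yield (t/ha) (≈ 10).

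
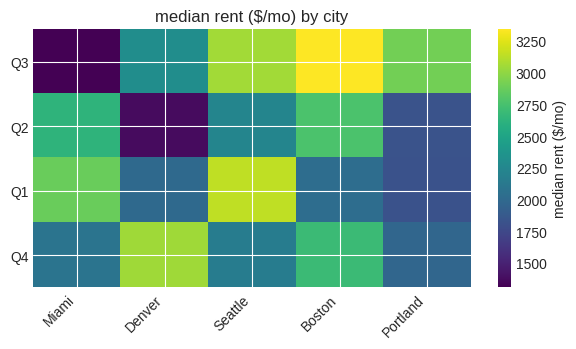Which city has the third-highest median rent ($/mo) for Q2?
Seattle

Top 4 for Q2: Boston ≈ 2800, Miami ≈ 2600, Seattle ≈ 2200, Portland ≈ 1800.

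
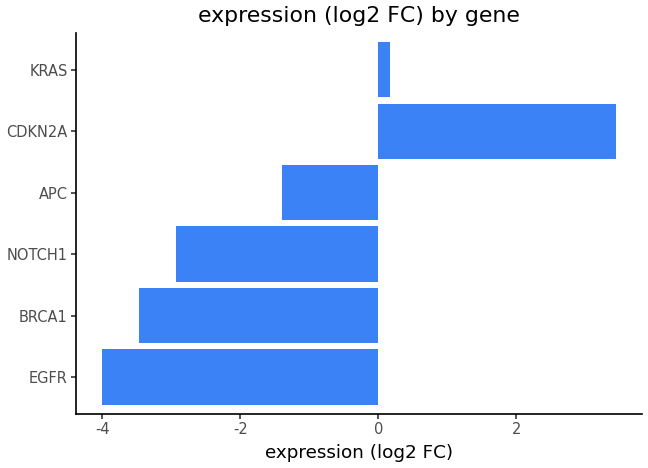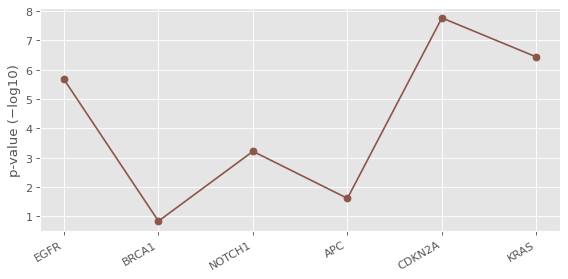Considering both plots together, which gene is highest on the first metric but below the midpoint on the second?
Chart 2 median p-value (−log10) ≈ 4; below-median genes: BRCA1, NOTCH1, APC. Among those, APC has the highest expression (log2 FC) (≈ -1.5).

APC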